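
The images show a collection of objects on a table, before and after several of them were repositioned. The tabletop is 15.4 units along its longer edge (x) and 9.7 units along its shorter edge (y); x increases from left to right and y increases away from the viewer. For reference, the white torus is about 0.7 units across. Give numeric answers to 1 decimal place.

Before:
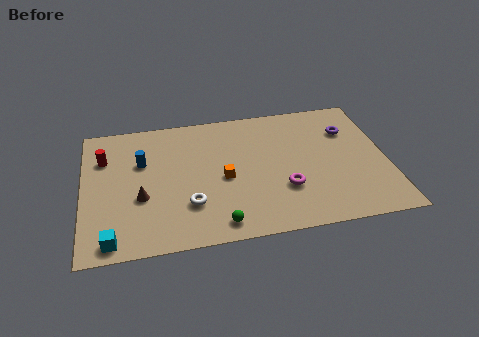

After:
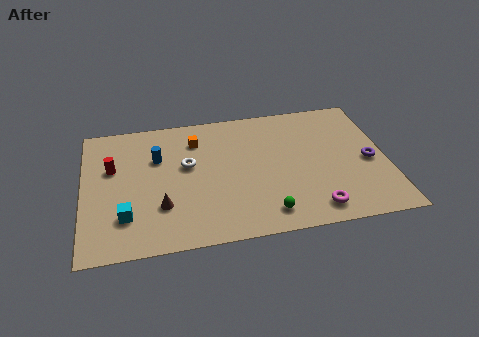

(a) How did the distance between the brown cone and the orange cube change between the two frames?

+0.7

They were about 4.3 units apart before and 5.0 after — 0.7 units further apart.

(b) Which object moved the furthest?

the orange cube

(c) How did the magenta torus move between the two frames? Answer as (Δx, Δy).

(1.4, -1.7)

The magenta torus started near (10.1, 3.1) and ended near (11.5, 1.4).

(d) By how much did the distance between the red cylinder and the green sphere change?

+0.9

The distance was about 8.0 in the first image and 8.9 in the second, so they moved 0.9 units further apart.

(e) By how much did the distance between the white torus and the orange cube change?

-0.5

Before: roughly 2.4 units apart; after: 1.9. That's 0.5 units closer together.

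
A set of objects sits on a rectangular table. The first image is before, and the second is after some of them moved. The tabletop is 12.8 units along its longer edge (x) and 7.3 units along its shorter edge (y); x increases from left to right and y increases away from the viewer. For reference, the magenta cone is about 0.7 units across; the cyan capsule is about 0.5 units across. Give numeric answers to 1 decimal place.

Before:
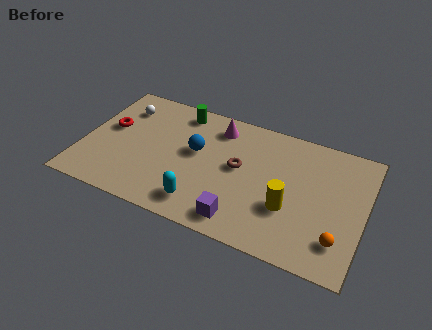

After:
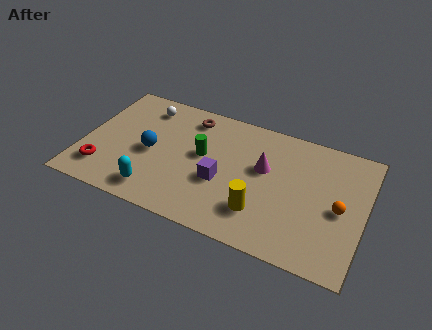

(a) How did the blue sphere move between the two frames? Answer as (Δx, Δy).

(-2.0, -0.8)

The blue sphere was at about (5.1, 4.2) and moved to about (3.1, 3.4).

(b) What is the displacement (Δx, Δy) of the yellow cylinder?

(-1.2, -0.7)

The yellow cylinder started near (9.5, 2.6) and ended near (8.3, 1.9).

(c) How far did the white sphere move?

1.1

From (1.5, 5.6) to (2.5, 6.0), the white sphere covered √(1.0² + 0.4²) ≈ 1.1 units.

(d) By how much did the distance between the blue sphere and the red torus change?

-1.3

The distance was about 4.0 in the first image and 2.7 in the second, so they moved 1.3 units closer together.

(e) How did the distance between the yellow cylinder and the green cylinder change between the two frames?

-2.9

They were about 6.5 units apart before and 3.6 after — 2.9 units closer together.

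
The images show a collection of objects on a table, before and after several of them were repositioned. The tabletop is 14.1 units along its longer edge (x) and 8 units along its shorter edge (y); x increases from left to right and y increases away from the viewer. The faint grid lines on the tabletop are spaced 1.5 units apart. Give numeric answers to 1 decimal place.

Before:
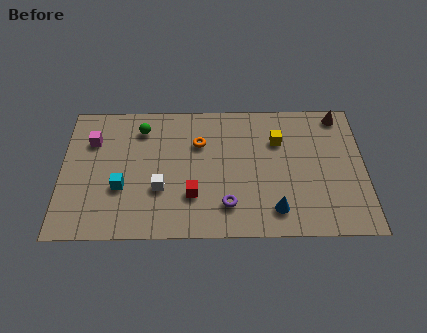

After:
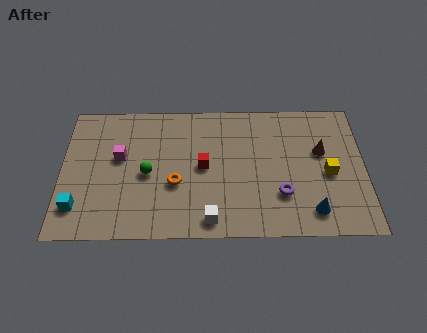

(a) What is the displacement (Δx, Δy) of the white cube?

(2.3, -1.8)

The white cube was at about (4.6, 2.8) and moved to about (6.9, 1.0).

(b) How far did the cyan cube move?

2.3

The cyan cube was near (2.8, 2.9) before and (0.8, 1.8) after, so it travelled √(2.0² + 1.1²) ≈ 2.3 units.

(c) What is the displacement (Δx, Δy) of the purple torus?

(2.5, 0.6)

The purple torus started near (7.7, 1.8) and ended near (10.2, 2.4).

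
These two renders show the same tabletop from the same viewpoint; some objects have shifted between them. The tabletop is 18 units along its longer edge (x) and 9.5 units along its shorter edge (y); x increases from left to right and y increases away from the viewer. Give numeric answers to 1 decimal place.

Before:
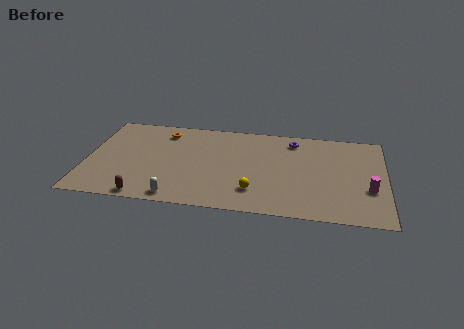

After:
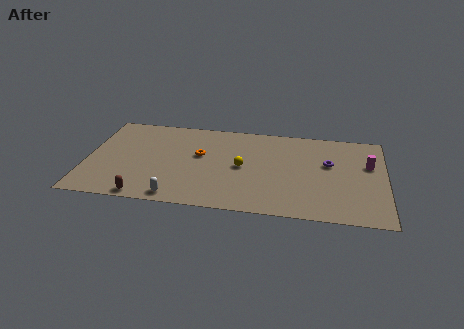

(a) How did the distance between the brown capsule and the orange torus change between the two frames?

-1.3

The distance was about 7.0 in the first image and 5.7 in the second, so they moved 1.3 units closer together.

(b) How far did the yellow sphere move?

2.5

From (10.2, 2.3) to (9.4, 4.7), the yellow sphere covered √(0.8² + 2.4²) ≈ 2.5 units.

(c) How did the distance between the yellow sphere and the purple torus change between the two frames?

-0.8

The distance was about 6.1 in the first image and 5.3 in the second, so they moved 0.8 units closer together.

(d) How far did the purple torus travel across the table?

3.1

The purple torus was near (12.4, 8.0) before and (14.6, 5.8) after, so it travelled √(2.2² + 2.2²) ≈ 3.1 units.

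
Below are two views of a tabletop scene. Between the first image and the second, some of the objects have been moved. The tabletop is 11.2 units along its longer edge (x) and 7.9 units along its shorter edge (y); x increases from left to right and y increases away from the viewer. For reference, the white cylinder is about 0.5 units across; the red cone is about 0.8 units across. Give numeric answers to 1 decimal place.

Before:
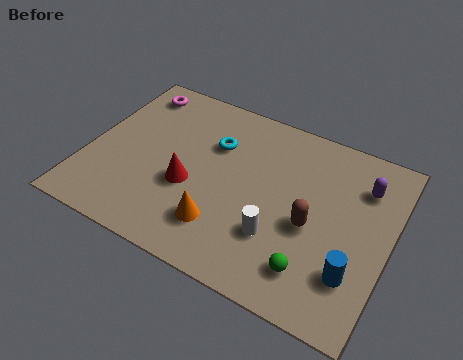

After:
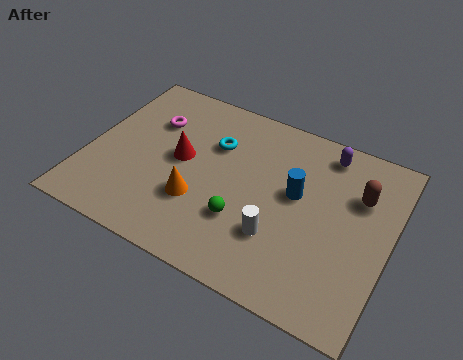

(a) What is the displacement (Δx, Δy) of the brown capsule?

(1.5, 2.0)

The brown capsule was at about (8.4, 3.4) and moved to about (9.9, 5.4).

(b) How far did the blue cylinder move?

3.4

From (10.1, 2.1) to (7.7, 4.5), the blue cylinder covered √(2.4² + 2.4²) ≈ 3.4 units.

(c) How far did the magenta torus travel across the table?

1.5

From (1.2, 6.7) to (2.1, 5.5), the magenta torus covered √(0.9² + 1.2²) ≈ 1.5 units.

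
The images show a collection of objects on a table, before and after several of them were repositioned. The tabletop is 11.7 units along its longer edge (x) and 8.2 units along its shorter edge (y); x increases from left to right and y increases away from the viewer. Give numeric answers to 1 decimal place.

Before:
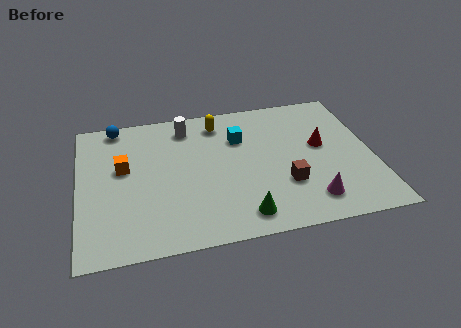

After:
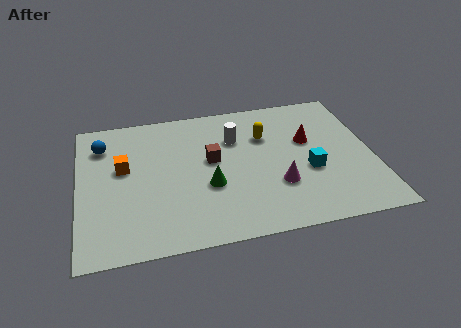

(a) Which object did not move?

the orange cube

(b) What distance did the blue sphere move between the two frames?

1.3

From (1.6, 7.4) to (1.0, 6.3), the blue sphere covered √(0.6² + 1.1²) ≈ 1.3 units.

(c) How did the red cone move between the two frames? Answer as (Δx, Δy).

(-0.5, 0.4)

The red cone started near (9.7, 4.6) and ended near (9.2, 5.0).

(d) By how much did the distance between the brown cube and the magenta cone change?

+1.8

The distance was about 1.4 in the first image and 3.2 in the second, so they moved 1.8 units further apart.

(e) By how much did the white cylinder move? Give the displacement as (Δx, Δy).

(1.9, -1.1)

From the two frames, the white cylinder sits at roughly (4.4, 6.8) before and (6.3, 5.7) after.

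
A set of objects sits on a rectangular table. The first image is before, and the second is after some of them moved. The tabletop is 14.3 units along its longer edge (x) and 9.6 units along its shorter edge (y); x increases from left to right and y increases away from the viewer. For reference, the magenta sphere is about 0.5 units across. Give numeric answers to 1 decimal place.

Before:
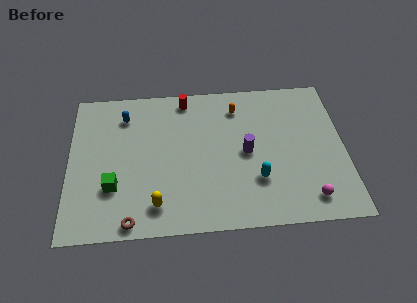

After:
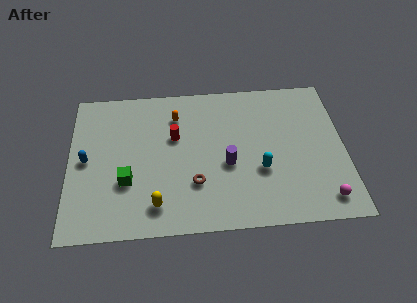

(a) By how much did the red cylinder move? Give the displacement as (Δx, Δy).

(-0.6, -2.5)

The red cylinder started near (6.1, 8.5) and ended near (5.5, 6.0).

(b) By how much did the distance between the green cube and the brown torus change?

+1.1

The distance was about 2.4 in the first image and 3.5 in the second, so they moved 1.1 units further apart.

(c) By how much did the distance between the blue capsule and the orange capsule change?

-0.5

They were about 5.9 units apart before and 5.4 after — 0.5 units closer together.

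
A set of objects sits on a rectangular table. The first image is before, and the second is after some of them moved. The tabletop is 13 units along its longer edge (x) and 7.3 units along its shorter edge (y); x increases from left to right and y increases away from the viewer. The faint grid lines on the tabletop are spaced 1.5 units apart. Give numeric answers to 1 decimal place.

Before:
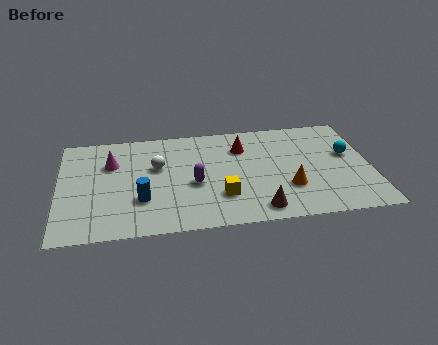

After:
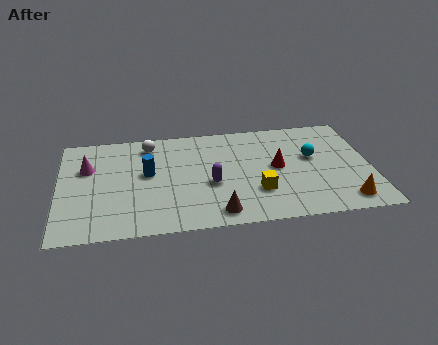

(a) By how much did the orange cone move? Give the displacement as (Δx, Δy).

(2.3, -1.2)

The orange cone started near (9.5, 2.3) and ended near (11.8, 1.1).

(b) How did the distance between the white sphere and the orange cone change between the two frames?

+3.6

The distance was about 5.8 in the first image and 9.4 in the second, so they moved 3.6 units further apart.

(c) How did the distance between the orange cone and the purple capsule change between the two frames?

+1.8

The distance was about 4.0 in the first image and 5.8 in the second, so they moved 1.8 units further apart.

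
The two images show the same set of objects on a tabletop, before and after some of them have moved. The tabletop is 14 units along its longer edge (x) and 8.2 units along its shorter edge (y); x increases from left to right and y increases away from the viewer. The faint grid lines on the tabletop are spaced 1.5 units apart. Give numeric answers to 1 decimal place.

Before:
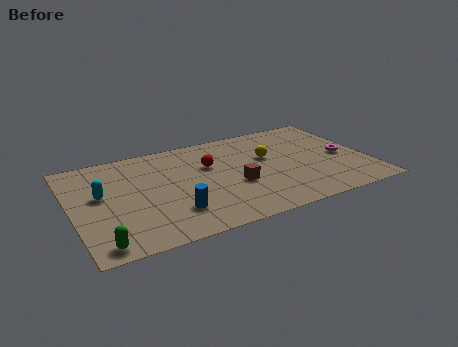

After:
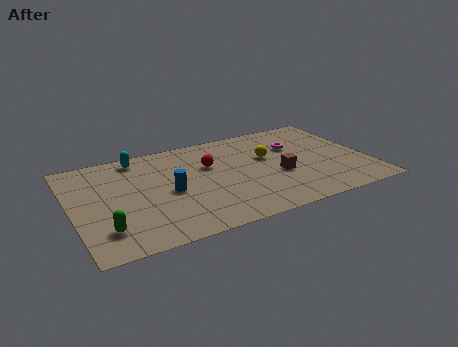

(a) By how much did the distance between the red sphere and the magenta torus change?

-2.3

They were about 6.5 units apart before and 4.2 after — 2.3 units closer together.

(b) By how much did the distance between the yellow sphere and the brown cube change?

-0.8

They were about 2.5 units apart before and 1.7 after — 0.8 units closer together.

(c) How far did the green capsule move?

1.0

The green capsule was near (1.0, 0.9) before and (1.3, 1.9) after, so it travelled √(0.3² + 1.0²) ≈ 1.0 units.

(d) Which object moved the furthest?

the cyan capsule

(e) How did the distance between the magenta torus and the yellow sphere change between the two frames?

-2.2

They were about 3.7 units apart before and 1.5 after — 2.2 units closer together.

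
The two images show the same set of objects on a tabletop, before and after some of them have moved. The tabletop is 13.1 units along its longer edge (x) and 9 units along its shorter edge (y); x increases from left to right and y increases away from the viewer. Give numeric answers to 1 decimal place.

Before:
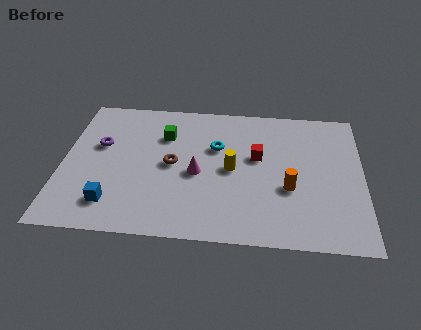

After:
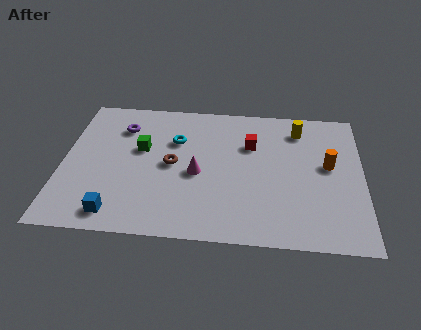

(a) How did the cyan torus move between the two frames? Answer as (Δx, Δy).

(-1.8, 0.3)

From the two frames, the cyan torus sits at roughly (6.7, 5.8) before and (4.9, 6.1) after.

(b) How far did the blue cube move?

0.6

The blue cube moved from about (2.3, 1.8) to (2.5, 1.2), a distance of √(0.2² + 0.6²) ≈ 0.6.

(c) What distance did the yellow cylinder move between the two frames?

4.1

The yellow cylinder moved from about (7.4, 4.4) to (10.3, 7.3), a distance of √(2.9² + 2.9²) ≈ 4.1.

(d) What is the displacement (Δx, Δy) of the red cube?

(-0.3, 0.8)

The red cube was at about (8.5, 5.3) and moved to about (8.2, 6.1).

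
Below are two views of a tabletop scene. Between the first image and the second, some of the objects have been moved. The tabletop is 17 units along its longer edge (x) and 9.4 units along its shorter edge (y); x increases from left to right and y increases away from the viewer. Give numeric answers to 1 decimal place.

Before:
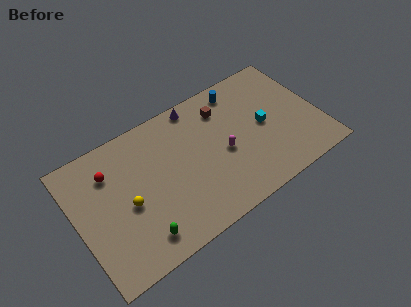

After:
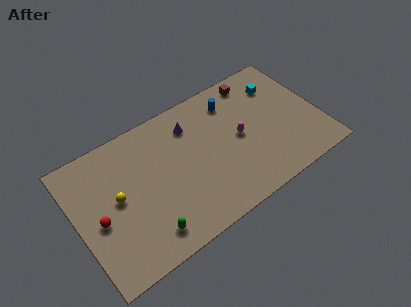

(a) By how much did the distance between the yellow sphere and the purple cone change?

-1.0

The distance was about 7.1 in the first image and 6.1 in the second, so they moved 1.0 units closer together.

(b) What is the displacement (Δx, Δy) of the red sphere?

(-1.2, -2.8)

From the two frames, the red sphere sits at roughly (2.6, 7.0) before and (1.4, 4.2) after.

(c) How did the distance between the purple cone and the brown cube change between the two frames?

+2.8

They were about 2.1 units apart before and 4.9 after — 2.8 units further apart.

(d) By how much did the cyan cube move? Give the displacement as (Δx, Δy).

(1.5, 2.4)

From the two frames, the cyan cube sits at roughly (13.2, 4.7) before and (14.7, 7.1) after.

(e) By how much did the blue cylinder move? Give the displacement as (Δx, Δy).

(-0.6, -0.6)

The blue cylinder was at about (12.0, 8.1) and moved to about (11.4, 7.5).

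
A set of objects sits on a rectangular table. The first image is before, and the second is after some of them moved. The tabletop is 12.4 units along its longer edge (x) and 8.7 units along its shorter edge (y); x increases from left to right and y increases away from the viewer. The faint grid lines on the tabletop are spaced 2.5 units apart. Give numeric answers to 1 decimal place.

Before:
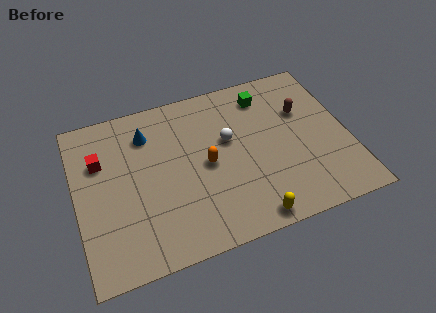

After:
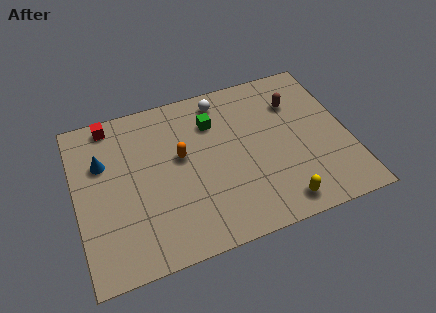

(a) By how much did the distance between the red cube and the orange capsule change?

-0.9

They were about 5.0 units apart before and 4.1 after — 0.9 units closer together.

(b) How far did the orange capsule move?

1.4

From (5.9, 4.2) to (4.8, 5.0), the orange capsule covered √(1.1² + 0.8²) ≈ 1.4 units.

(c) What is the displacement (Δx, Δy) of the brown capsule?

(-0.3, 0.6)

The brown capsule started near (10.5, 5.7) and ended near (10.2, 6.3).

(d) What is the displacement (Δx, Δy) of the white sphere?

(-0.1, 2.3)

The white sphere was at about (7.0, 5.2) and moved to about (6.9, 7.5).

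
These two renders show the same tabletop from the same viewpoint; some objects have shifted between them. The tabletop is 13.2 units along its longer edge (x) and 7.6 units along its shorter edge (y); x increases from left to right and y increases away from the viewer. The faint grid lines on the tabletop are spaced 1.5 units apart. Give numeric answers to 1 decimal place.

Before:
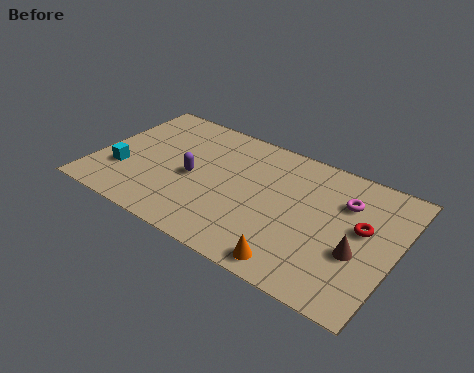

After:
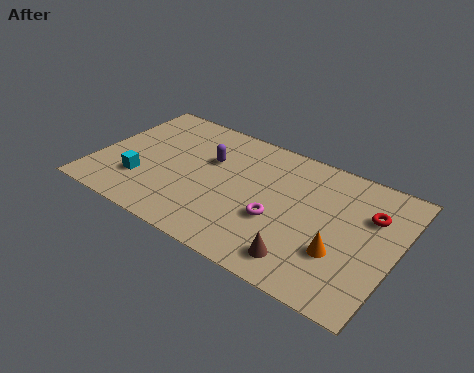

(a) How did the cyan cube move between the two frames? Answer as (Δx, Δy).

(0.9, -0.2)

The cyan cube started near (1.3, 2.4) and ended near (2.2, 2.2).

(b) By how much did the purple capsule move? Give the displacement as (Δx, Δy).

(0.5, 1.4)

The purple capsule started near (4.3, 3.5) and ended near (4.8, 4.9).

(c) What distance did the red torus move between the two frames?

0.9

The red torus moved from about (11.7, 4.3) to (11.9, 5.2), a distance of √(0.2² + 0.9²) ≈ 0.9.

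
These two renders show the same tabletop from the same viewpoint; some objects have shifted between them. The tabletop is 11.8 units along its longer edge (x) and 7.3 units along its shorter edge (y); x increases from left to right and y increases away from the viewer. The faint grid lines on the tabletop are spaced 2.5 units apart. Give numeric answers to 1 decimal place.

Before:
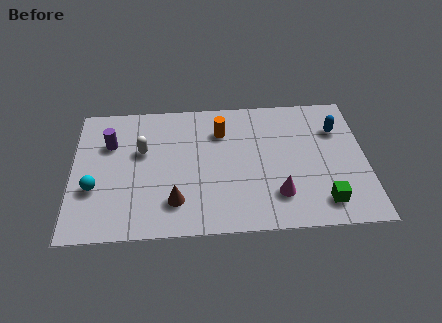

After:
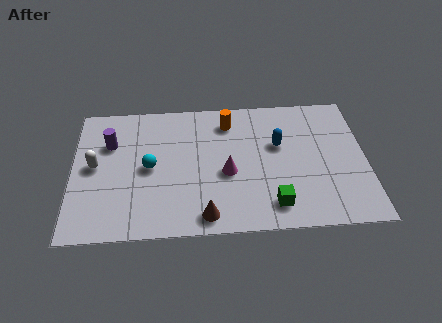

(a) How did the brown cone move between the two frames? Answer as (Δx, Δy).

(1.2, -0.8)

From the two frames, the brown cone sits at roughly (4.1, 1.7) before and (5.3, 0.9) after.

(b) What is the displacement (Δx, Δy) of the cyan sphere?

(2.2, 1.0)

From the two frames, the cyan sphere sits at roughly (0.9, 2.6) before and (3.1, 3.6) after.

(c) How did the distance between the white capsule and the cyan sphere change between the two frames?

-0.5

They were about 2.7 units apart before and 2.2 after — 0.5 units closer together.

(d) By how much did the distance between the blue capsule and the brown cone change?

-2.8

They were about 7.5 units apart before and 4.7 after — 2.8 units closer together.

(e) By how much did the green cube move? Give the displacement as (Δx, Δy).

(-2.0, 0.0)

From the two frames, the green cube sits at roughly (10.0, 1.3) before and (8.0, 1.3) after.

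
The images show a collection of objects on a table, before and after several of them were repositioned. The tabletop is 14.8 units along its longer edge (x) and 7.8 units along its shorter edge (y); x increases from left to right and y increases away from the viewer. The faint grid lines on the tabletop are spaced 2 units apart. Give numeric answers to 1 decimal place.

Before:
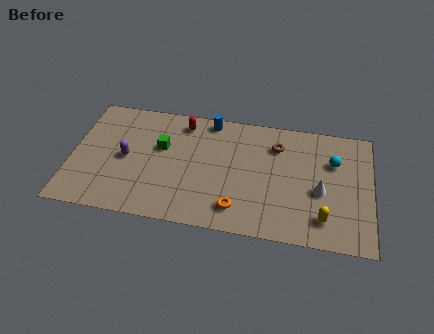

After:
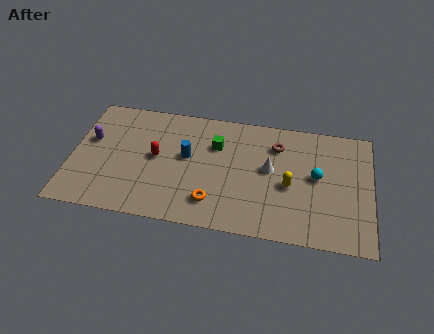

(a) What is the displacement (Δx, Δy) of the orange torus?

(-1.2, 0.2)

The orange torus was at about (8.3, 1.5) and moved to about (7.1, 1.7).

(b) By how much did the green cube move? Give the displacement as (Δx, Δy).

(2.7, 0.6)

From the two frames, the green cube sits at roughly (4.4, 4.8) before and (7.1, 5.4) after.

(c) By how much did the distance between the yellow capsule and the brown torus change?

-2.3

Before: roughly 4.9 units apart; after: 2.6. That's 2.3 units closer together.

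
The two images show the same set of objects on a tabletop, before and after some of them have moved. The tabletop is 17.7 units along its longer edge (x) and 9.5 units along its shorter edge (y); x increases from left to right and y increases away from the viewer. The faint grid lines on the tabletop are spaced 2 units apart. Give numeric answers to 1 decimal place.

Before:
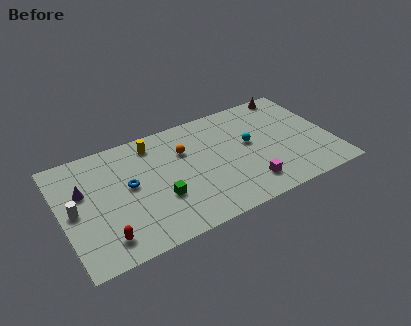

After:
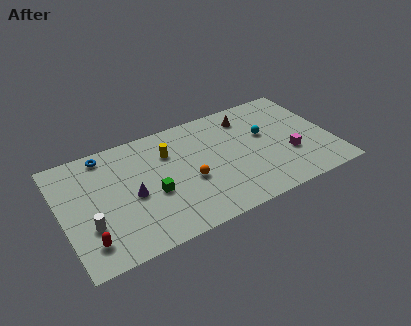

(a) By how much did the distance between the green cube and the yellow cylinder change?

-1.5

The distance was about 4.7 in the first image and 3.2 in the second, so they moved 1.5 units closer together.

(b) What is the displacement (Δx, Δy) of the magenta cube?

(3.0, 1.4)

From the two frames, the magenta cube sits at roughly (11.8, 1.9) before and (14.8, 3.3) after.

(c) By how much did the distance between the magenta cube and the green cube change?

+3.2

The distance was about 5.8 in the first image and 9.0 in the second, so they moved 3.2 units further apart.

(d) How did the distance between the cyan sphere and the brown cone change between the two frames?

-2.6

They were about 4.8 units apart before and 2.2 after — 2.6 units closer together.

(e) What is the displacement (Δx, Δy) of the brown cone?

(-3.2, -1.0)

The brown cone was at about (15.8, 8.7) and moved to about (12.6, 7.7).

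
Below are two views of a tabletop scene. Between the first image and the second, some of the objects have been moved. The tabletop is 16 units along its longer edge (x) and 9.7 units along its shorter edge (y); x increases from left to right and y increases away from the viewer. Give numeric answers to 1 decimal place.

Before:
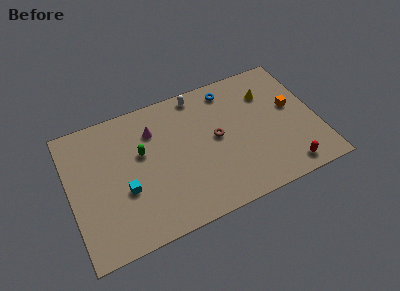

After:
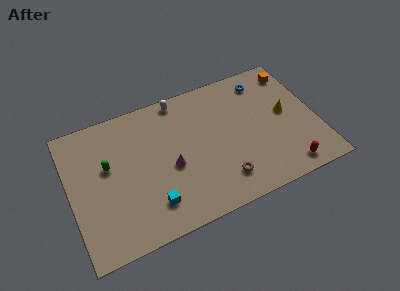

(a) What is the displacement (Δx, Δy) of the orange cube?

(0.5, 2.6)

From the two frames, the orange cube sits at roughly (14.5, 5.5) before and (15.0, 8.1) after.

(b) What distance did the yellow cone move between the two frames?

2.1

From (13.1, 7.1) to (14.1, 5.2), the yellow cone covered √(1.0² + 1.9²) ≈ 2.1 units.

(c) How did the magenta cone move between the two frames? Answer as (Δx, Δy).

(0.8, -3.0)

The magenta cone was at about (5.6, 7.2) and moved to about (6.4, 4.2).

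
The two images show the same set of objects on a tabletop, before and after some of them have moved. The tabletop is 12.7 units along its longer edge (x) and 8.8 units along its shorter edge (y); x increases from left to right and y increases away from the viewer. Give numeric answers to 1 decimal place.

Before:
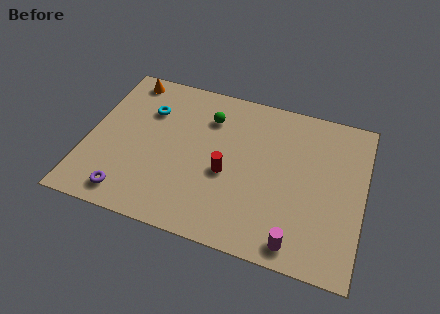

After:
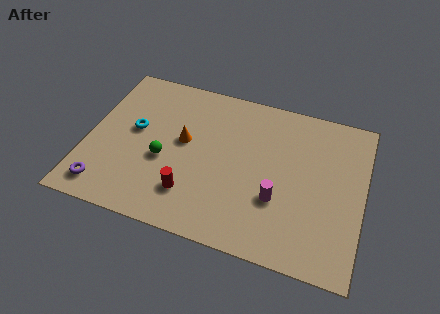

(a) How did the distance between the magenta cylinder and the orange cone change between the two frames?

-6.0

The distance was about 10.9 in the first image and 4.9 in the second, so they moved 6.0 units closer together.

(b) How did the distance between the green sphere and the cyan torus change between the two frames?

-0.8

They were about 2.8 units apart before and 2.0 after — 0.8 units closer together.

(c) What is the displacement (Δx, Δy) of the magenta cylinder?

(-1.0, 2.0)

The magenta cylinder was at about (9.9, 1.0) and moved to about (8.9, 3.0).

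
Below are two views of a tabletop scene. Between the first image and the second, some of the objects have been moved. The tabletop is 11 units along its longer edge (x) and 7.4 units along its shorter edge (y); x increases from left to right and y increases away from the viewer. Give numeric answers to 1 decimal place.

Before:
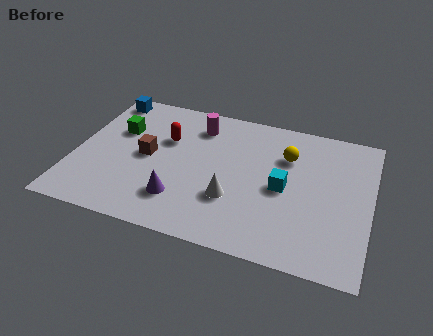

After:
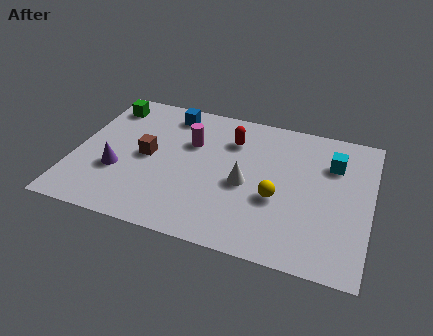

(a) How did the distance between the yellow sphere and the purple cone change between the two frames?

+0.9

They were about 5.0 units apart before and 5.9 after — 0.9 units further apart.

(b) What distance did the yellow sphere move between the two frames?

2.3

From (7.8, 5.2) to (7.6, 2.9), the yellow sphere covered √(0.2² + 2.3²) ≈ 2.3 units.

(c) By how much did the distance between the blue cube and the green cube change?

+0.6

Before: roughly 1.8 units apart; after: 2.4. That's 0.6 units further apart.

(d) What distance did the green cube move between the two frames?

1.4

The green cube moved from about (1.5, 4.8) to (0.9, 6.1), a distance of √(0.6² + 1.3²) ≈ 1.4.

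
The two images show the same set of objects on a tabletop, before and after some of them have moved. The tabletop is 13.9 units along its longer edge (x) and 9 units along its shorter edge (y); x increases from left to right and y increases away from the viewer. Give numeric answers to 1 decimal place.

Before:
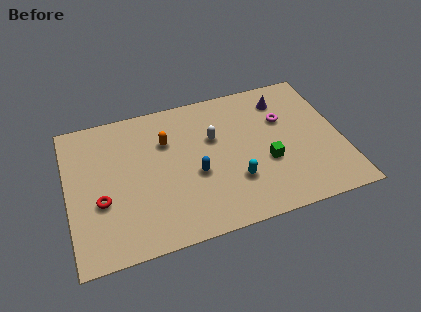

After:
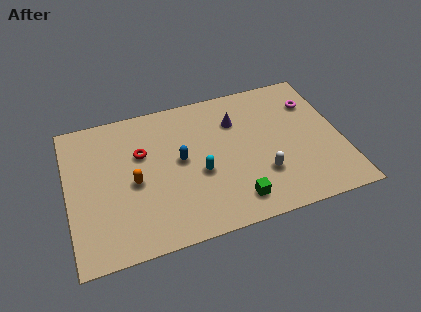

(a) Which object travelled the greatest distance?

the white capsule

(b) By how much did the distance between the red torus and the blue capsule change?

-2.7

The distance was about 4.8 in the first image and 2.1 in the second, so they moved 2.7 units closer together.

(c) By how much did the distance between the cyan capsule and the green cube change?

+0.9

They were about 1.8 units apart before and 2.7 after — 0.9 units further apart.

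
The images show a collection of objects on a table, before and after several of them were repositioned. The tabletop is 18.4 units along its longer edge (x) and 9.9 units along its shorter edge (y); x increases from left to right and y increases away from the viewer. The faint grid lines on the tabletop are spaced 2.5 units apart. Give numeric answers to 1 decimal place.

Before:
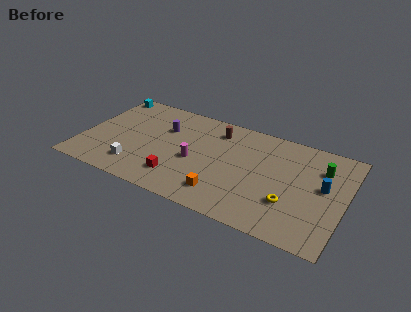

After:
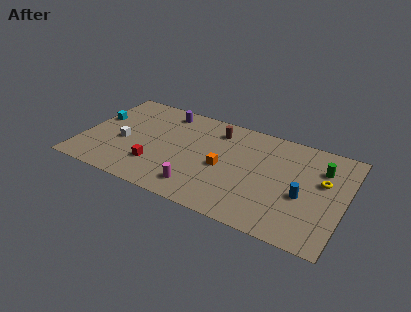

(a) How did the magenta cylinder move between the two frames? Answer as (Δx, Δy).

(0.6, -2.5)

The magenta cylinder was at about (8.0, 4.3) and moved to about (8.6, 1.8).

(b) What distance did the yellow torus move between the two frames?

3.5

The yellow torus was near (14.8, 3.1) before and (16.8, 6.0) after, so it travelled √(2.0² + 2.9²) ≈ 3.5 units.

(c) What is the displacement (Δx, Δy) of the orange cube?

(-0.3, 2.5)

The orange cube was at about (10.3, 2.0) and moved to about (10.0, 4.5).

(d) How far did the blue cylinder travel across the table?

1.9

From (16.9, 5.5) to (15.6, 4.1), the blue cylinder covered √(1.3² + 1.4²) ≈ 1.9 units.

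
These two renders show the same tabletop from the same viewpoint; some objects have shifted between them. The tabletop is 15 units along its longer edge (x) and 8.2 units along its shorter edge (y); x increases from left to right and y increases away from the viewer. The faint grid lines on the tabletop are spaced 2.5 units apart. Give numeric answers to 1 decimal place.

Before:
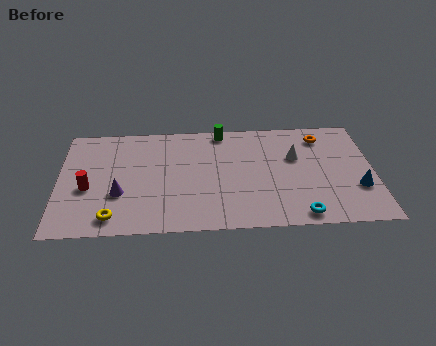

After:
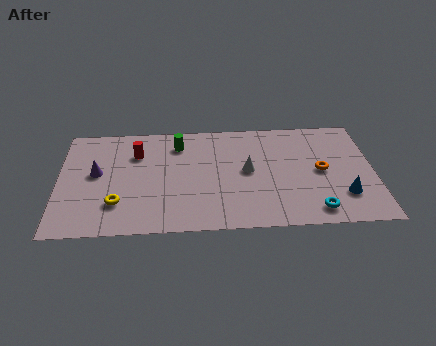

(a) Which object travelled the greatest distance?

the red cylinder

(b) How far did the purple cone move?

1.9

From (2.9, 2.9) to (1.8, 4.5), the purple cone covered √(1.1² + 1.6²) ≈ 1.9 units.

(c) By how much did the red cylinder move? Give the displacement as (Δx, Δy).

(2.3, 2.5)

The red cylinder started near (1.4, 3.4) and ended near (3.7, 5.9).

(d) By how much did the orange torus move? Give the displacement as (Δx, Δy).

(-0.1, -2.6)

From the two frames, the orange torus sits at roughly (12.6, 6.7) before and (12.5, 4.1) after.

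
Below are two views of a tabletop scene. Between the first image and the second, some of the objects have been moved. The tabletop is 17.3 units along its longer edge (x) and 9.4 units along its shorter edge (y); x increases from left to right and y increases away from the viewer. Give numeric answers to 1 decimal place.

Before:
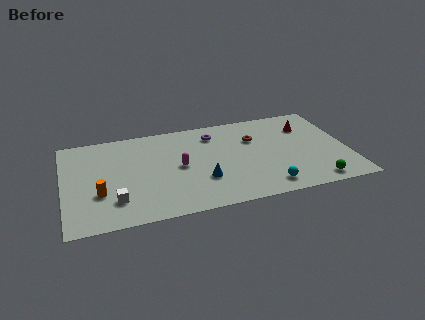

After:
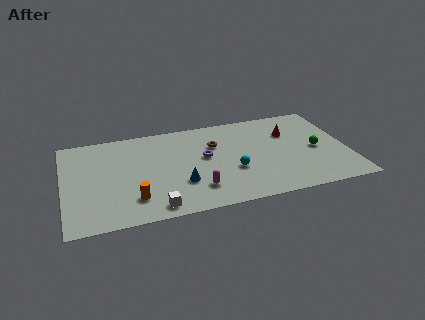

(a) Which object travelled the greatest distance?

the green sphere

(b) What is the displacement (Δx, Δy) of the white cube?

(2.3, -1.2)

The white cube was at about (3.0, 2.3) and moved to about (5.3, 1.1).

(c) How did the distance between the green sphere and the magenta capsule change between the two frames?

-1.0

They were about 8.8 units apart before and 7.8 after — 1.0 units closer together.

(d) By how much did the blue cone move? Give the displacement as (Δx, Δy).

(-1.3, 0.0)

The blue cone was at about (8.3, 3.0) and moved to about (7.0, 3.0).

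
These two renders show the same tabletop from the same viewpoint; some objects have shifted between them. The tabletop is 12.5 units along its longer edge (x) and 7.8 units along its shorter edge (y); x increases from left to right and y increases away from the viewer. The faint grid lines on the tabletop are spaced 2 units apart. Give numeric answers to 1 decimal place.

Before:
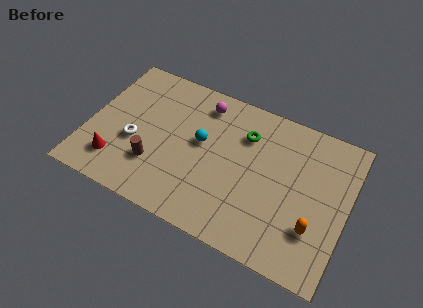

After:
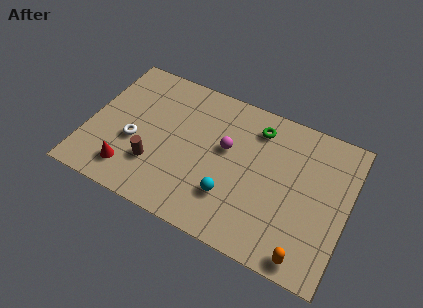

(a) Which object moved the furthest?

the cyan sphere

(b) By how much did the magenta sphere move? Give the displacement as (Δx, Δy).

(1.4, -1.9)

The magenta sphere started near (5.2, 6.5) and ended near (6.6, 4.6).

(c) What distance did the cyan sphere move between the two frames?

2.8

From (5.4, 4.4) to (7.1, 2.2), the cyan sphere covered √(1.7² + 2.2²) ≈ 2.8 units.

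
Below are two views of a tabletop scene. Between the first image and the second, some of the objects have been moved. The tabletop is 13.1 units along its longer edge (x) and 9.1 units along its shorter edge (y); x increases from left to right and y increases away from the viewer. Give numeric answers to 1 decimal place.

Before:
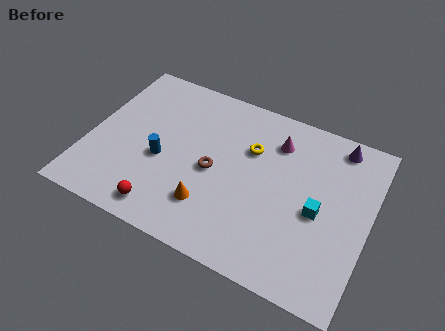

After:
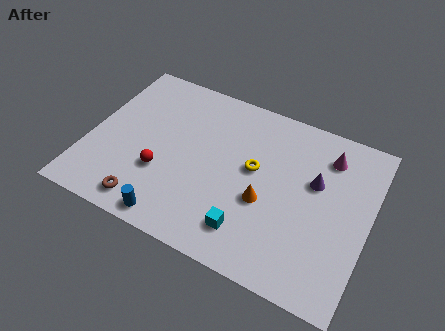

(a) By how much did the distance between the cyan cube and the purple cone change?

+0.7

Before: roughly 3.9 units apart; after: 4.6. That's 0.7 units further apart.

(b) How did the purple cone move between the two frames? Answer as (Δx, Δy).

(-0.8, -2.4)

The purple cone started near (11.3, 8.0) and ended near (10.5, 5.6).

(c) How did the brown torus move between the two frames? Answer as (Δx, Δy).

(-2.7, -3.0)

From the two frames, the brown torus sits at roughly (5.9, 4.2) before and (3.2, 1.2) after.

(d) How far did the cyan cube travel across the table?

3.7

The cyan cube moved from about (10.8, 4.1) to (7.9, 1.8), a distance of √(2.9² + 2.3²) ≈ 3.7.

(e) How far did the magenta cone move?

2.4

The magenta cone moved from about (8.5, 7.0) to (10.9, 7.2), a distance of √(2.4² + 0.2²) ≈ 2.4.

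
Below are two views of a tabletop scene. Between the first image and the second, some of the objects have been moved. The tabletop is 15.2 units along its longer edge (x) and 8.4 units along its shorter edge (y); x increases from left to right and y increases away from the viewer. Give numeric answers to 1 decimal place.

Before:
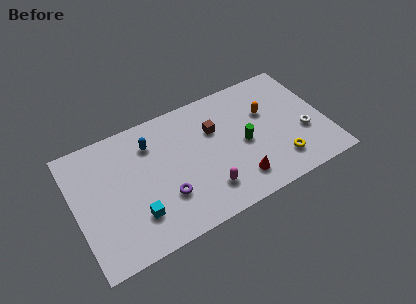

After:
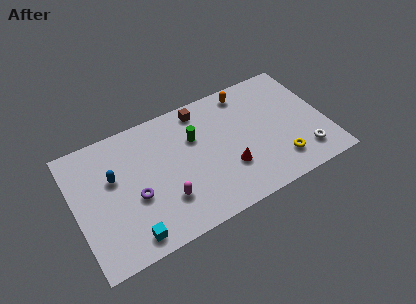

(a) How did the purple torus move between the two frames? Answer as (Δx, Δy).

(-1.7, 0.8)

The purple torus was at about (5.2, 2.6) and moved to about (3.5, 3.4).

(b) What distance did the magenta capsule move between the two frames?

2.5

From (7.6, 1.9) to (5.2, 2.4), the magenta capsule covered √(2.4² + 0.5²) ≈ 2.5 units.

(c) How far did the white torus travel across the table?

1.4

From (13.8, 3.1) to (13.6, 1.7), the white torus covered √(0.2² + 1.4²) ≈ 1.4 units.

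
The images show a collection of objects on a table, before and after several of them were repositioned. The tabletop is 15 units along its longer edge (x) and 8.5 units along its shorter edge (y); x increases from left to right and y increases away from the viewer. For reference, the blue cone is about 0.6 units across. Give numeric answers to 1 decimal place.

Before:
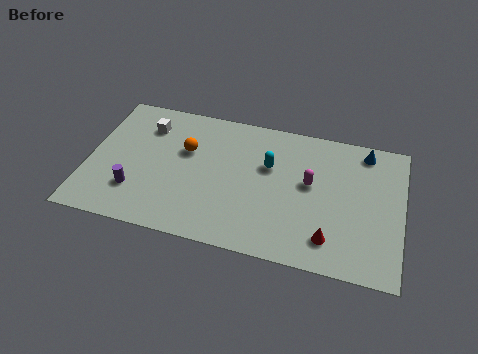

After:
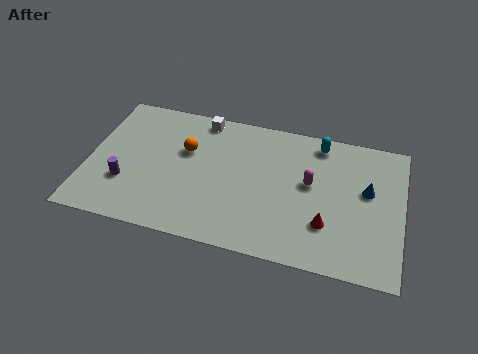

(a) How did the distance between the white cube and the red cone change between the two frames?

-2.2

The distance was about 10.3 in the first image and 8.1 in the second, so they moved 2.2 units closer together.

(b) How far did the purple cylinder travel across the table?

0.6

The purple cylinder moved from about (2.4, 2.3) to (1.9, 2.7), a distance of √(0.5² + 0.4²) ≈ 0.6.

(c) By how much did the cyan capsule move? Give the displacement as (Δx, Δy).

(2.3, 2.0)

The cyan capsule was at about (8.6, 5.4) and moved to about (10.9, 7.4).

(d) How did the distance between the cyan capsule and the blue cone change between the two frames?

-1.5

The distance was about 4.9 in the first image and 3.4 in the second, so they moved 1.5 units closer together.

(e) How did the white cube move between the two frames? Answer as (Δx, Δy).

(2.6, 1.1)

The white cube started near (2.6, 6.5) and ended near (5.2, 7.6).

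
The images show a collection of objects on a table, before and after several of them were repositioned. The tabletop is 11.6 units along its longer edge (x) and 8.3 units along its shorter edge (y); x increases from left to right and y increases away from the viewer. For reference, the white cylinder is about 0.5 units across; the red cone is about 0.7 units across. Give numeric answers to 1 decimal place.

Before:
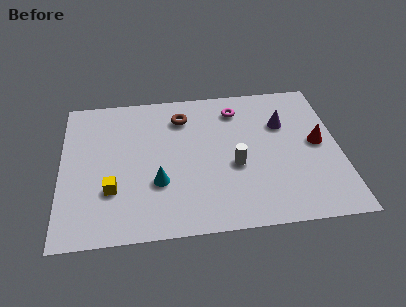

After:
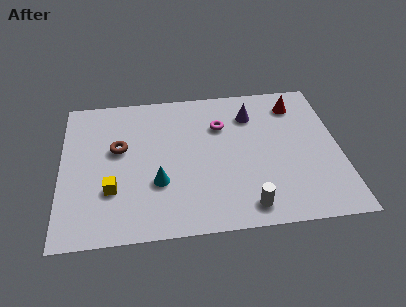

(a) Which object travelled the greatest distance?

the brown torus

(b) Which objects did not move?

the cyan cone and the yellow cube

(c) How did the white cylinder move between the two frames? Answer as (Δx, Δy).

(0.4, -2.3)

The white cylinder started near (7.2, 3.4) and ended near (7.6, 1.1).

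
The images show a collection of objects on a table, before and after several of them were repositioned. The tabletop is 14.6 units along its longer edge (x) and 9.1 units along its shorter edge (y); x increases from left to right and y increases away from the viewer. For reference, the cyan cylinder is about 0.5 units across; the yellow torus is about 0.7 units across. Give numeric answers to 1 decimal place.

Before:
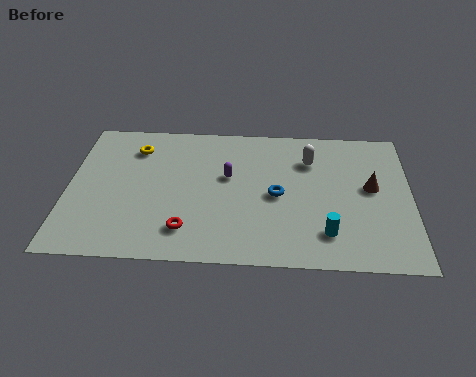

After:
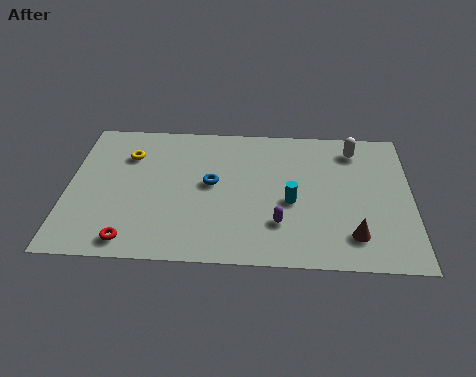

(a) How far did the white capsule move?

2.1

The white capsule moved from about (10.3, 6.7) to (12.2, 7.5), a distance of √(1.9² + 0.8²) ≈ 2.1.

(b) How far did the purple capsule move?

3.6

From (6.8, 5.4) to (9.0, 2.5), the purple capsule covered √(2.2² + 2.9²) ≈ 3.6 units.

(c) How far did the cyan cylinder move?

2.4

From (11.0, 2.0) to (9.5, 3.9), the cyan cylinder covered √(1.5² + 1.9²) ≈ 2.4 units.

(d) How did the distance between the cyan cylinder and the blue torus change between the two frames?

+0.4

They were about 3.1 units apart before and 3.5 after — 0.4 units further apart.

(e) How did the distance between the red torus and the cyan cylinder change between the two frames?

+1.4

The distance was about 5.9 in the first image and 7.3 in the second, so they moved 1.4 units further apart.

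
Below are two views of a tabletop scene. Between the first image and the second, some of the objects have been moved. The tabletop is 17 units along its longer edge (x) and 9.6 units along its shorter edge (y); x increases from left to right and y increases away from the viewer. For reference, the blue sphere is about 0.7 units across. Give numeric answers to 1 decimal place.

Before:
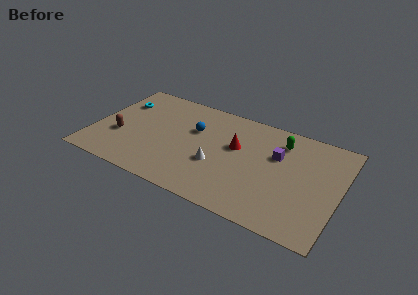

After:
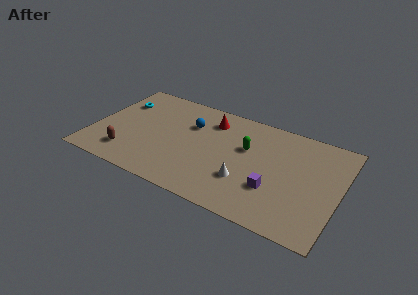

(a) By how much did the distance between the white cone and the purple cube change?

-2.8

The distance was about 4.7 in the first image and 1.9 in the second, so they moved 2.8 units closer together.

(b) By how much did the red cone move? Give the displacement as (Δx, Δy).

(-2.0, 1.8)

The red cone started near (9.8, 5.8) and ended near (7.8, 7.6).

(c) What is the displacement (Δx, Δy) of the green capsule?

(-2.2, -1.6)

The green capsule started near (12.7, 7.6) and ended near (10.5, 6.0).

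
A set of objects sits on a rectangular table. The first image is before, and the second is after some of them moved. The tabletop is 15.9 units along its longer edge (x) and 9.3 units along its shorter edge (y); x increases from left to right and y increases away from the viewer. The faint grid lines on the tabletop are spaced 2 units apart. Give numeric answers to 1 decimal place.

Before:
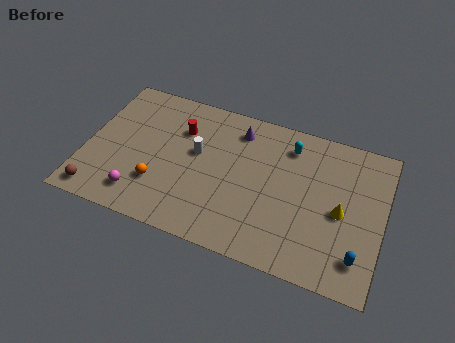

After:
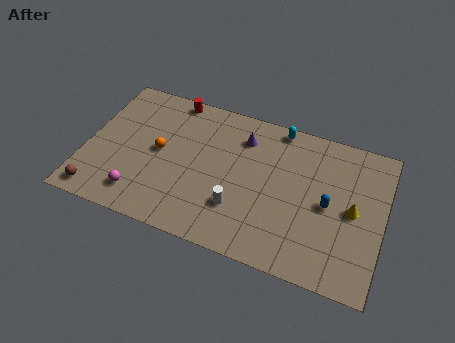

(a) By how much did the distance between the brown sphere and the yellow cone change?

+0.7

The distance was about 13.1 in the first image and 13.8 in the second, so they moved 0.7 units further apart.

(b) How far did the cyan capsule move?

1.2

The cyan capsule moved from about (10.7, 7.5) to (10.0, 8.5), a distance of √(0.7² + 1.0²) ≈ 1.2.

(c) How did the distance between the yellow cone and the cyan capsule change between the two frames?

+1.4

They were about 4.4 units apart before and 5.8 after — 1.4 units further apart.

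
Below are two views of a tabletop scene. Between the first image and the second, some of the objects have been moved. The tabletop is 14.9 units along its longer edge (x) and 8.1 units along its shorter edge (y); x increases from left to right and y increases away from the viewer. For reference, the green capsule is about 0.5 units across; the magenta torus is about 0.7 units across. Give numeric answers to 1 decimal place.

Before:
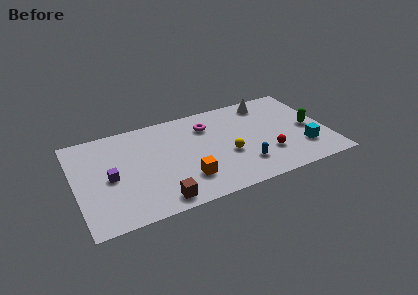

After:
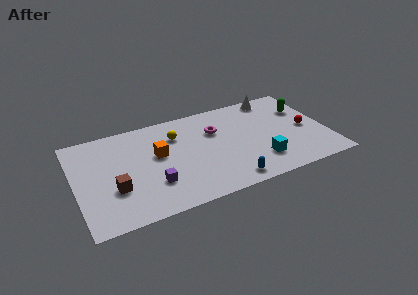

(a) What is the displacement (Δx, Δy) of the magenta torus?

(0.4, -0.6)

The magenta torus started near (8.0, 6.1) and ended near (8.4, 5.5).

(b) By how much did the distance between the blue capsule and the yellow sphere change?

+4.1

The distance was about 1.4 in the first image and 5.5 in the second, so they moved 4.1 units further apart.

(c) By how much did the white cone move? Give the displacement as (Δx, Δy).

(0.5, 0.3)

The white cone started near (11.7, 6.9) and ended near (12.2, 7.2).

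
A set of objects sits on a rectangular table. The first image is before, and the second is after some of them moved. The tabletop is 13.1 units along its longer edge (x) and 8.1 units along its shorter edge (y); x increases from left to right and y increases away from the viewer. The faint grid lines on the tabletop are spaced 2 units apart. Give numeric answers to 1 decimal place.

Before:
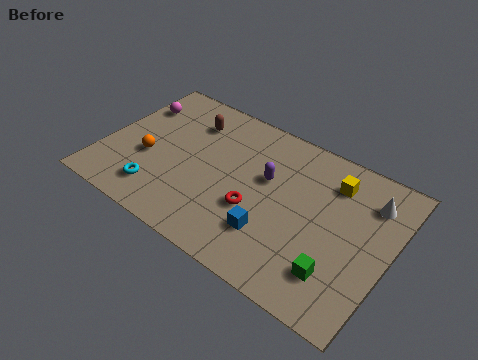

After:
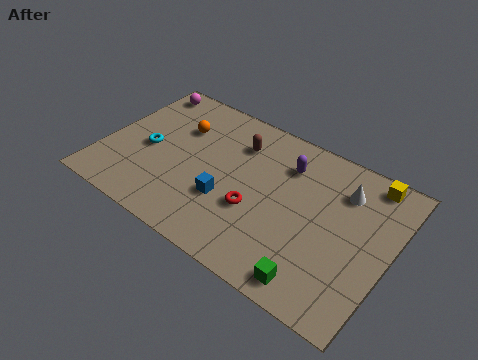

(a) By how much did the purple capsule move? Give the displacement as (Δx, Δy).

(0.7, 1.2)

The purple capsule started near (7.4, 4.9) and ended near (8.1, 6.1).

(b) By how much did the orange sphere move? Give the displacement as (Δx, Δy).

(1.0, 2.4)

The orange sphere was at about (2.1, 3.2) and moved to about (3.1, 5.6).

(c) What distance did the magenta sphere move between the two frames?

1.2

From (0.9, 5.9) to (1.0, 7.1), the magenta sphere covered √(0.1² + 1.2²) ≈ 1.2 units.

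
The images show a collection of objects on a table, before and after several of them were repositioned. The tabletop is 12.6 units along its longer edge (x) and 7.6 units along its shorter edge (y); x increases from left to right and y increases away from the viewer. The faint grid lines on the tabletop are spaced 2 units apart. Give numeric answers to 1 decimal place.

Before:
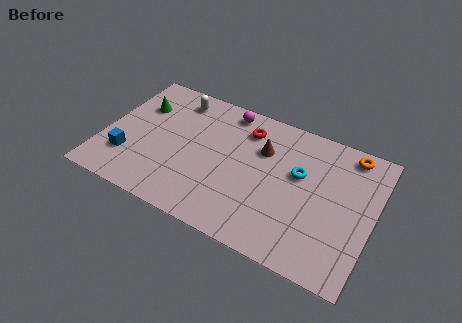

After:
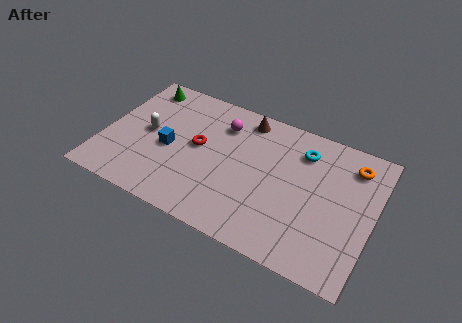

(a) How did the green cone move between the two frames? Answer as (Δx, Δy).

(-0.1, 1.2)

The green cone started near (1.4, 5.3) and ended near (1.3, 6.5).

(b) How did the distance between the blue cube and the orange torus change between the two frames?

-2.2

Before: roughly 10.9 units apart; after: 8.7. That's 2.2 units closer together.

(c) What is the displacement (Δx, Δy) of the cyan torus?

(0.0, 1.3)

The cyan torus was at about (9.1, 4.6) and moved to about (9.1, 5.9).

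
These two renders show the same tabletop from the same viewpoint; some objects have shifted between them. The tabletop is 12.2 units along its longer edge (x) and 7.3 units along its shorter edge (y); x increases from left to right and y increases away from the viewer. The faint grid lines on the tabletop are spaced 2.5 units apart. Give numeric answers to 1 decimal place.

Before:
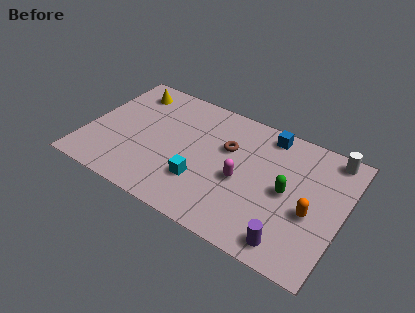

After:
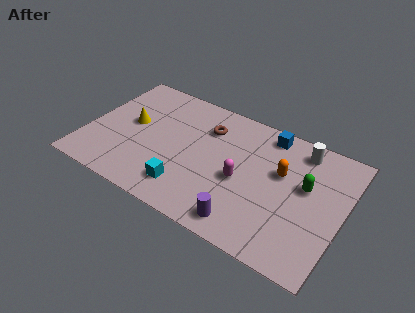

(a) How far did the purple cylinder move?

2.1

From (10.1, 1.0) to (8.0, 1.0), the purple cylinder covered √(2.1² + 0.0²) ≈ 2.1 units.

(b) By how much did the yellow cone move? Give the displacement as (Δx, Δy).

(0.4, -2.0)

From the two frames, the yellow cone sits at roughly (1.6, 6.0) before and (2.0, 4.0) after.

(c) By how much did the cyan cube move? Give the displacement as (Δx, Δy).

(-0.6, -0.7)

The cyan cube started near (5.7, 2.2) and ended near (5.1, 1.5).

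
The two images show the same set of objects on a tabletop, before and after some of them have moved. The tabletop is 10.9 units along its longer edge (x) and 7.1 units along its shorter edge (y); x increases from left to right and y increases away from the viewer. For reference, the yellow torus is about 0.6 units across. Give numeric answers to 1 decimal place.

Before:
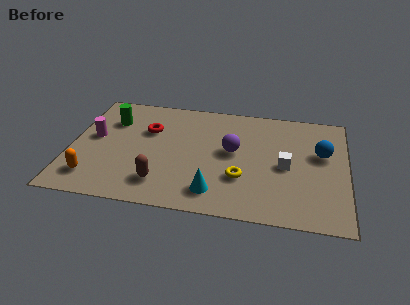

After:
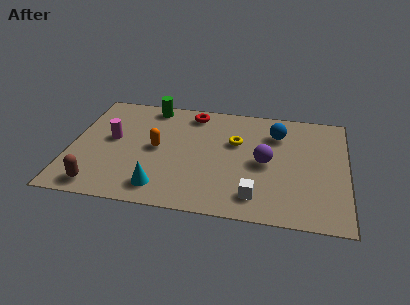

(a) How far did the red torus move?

2.2

The red torus moved from about (3.0, 4.7) to (4.7, 6.1), a distance of √(1.7² + 1.4²) ≈ 2.2.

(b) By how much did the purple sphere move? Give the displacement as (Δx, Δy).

(1.3, -0.5)

The purple sphere was at about (6.4, 3.9) and moved to about (7.7, 3.4).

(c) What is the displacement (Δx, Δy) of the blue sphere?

(-1.8, 1.0)

The blue sphere was at about (9.9, 4.3) and moved to about (8.1, 5.3).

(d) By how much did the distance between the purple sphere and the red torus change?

+0.5

Before: roughly 3.5 units apart; after: 4.0. That's 0.5 units further apart.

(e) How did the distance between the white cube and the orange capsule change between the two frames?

-3.1

The distance was about 7.7 in the first image and 4.6 in the second, so they moved 3.1 units closer together.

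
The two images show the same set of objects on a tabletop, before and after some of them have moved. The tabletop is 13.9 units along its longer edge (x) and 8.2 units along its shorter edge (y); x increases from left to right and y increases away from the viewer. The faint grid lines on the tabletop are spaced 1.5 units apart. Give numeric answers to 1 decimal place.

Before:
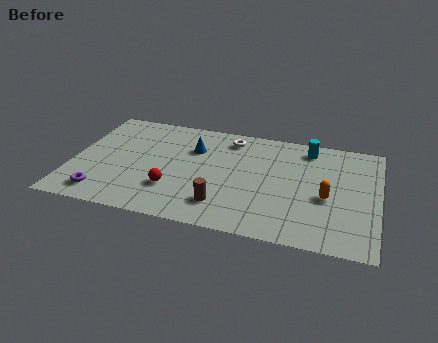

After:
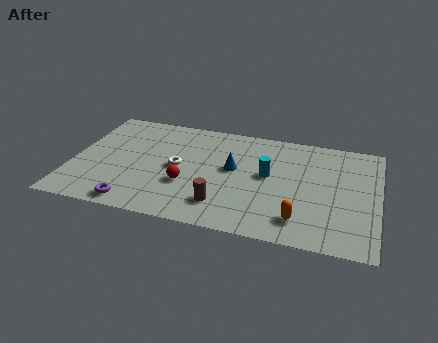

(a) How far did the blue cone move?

2.2

From (5.4, 5.7) to (7.3, 4.6), the blue cone covered √(1.9² + 1.1²) ≈ 2.2 units.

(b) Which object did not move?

the brown cylinder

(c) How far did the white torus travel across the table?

3.6

The white torus was near (7.0, 6.9) before and (4.8, 4.1) after, so it travelled √(2.2² + 2.8²) ≈ 3.6 units.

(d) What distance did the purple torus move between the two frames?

1.6

The purple torus moved from about (1.6, 1.3) to (3.1, 0.9), a distance of √(1.5² + 0.4²) ≈ 1.6.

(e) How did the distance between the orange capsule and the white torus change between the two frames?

+0.5

Before: roughly 5.7 units apart; after: 6.2. That's 0.5 units further apart.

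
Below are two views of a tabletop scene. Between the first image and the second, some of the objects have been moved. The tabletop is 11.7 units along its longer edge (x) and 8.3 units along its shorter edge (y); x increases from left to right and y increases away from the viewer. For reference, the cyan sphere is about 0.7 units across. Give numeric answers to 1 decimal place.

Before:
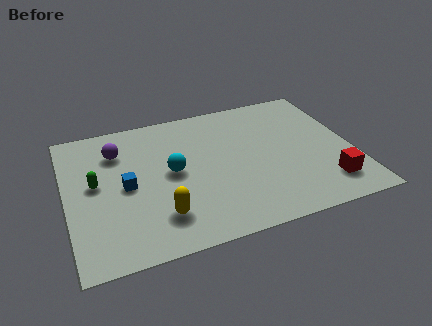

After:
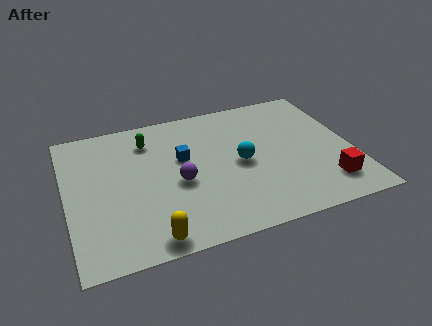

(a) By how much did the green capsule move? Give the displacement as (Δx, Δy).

(2.3, 2.0)

The green capsule started near (1.2, 4.5) and ended near (3.5, 6.5).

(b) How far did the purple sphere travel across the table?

3.5

From (2.2, 6.2) to (4.5, 3.6), the purple sphere covered √(2.3² + 2.6²) ≈ 3.5 units.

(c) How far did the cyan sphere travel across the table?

2.8

The cyan sphere moved from about (4.3, 4.3) to (7.1, 4.0), a distance of √(2.8² + 0.3²) ≈ 2.8.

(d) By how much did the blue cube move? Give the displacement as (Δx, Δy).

(2.4, 1.0)

From the two frames, the blue cube sits at roughly (2.4, 4.0) before and (4.8, 5.0) after.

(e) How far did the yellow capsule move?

1.2

From (3.6, 1.9) to (3.1, 0.8), the yellow capsule covered √(0.5² + 1.1²) ≈ 1.2 units.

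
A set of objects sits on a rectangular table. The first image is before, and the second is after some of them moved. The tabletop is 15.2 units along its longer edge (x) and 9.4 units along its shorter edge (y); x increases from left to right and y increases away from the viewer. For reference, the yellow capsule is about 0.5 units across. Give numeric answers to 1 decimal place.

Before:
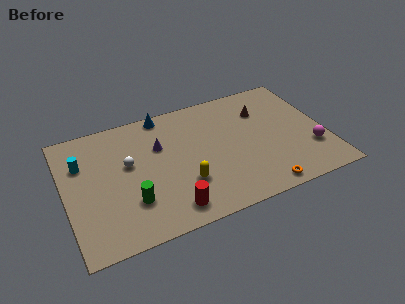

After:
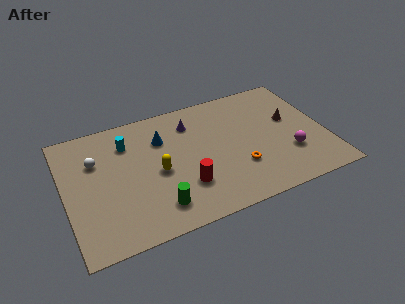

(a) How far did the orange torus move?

2.3

From (11.0, 0.9) to (9.9, 2.9), the orange torus covered √(1.1² + 2.0²) ≈ 2.3 units.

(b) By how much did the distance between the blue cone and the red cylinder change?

-3.1

The distance was about 7.2 in the first image and 4.1 in the second, so they moved 3.1 units closer together.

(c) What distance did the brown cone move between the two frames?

2.0

The brown cone moved from about (11.8, 6.8) to (13.3, 5.5), a distance of √(1.5² + 1.3²) ≈ 2.0.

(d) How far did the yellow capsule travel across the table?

2.0

From (6.7, 2.9) to (5.3, 4.3), the yellow capsule covered √(1.4² + 1.4²) ≈ 2.0 units.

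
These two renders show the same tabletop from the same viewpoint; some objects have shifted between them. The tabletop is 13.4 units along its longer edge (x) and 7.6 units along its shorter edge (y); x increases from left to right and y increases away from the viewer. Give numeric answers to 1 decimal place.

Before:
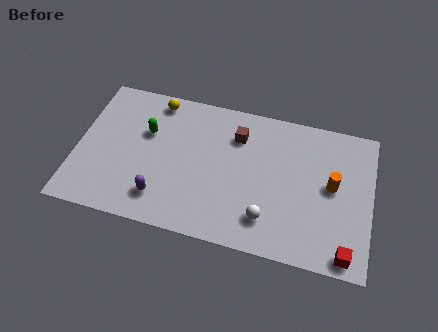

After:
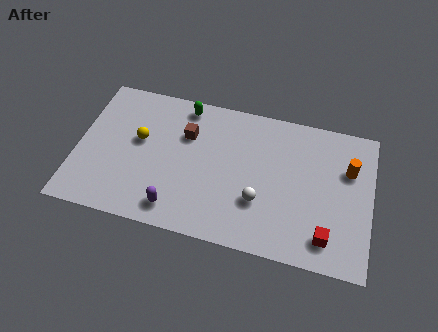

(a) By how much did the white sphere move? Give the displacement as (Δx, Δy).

(-0.4, 0.8)

From the two frames, the white sphere sits at roughly (8.8, 1.7) before and (8.4, 2.5) after.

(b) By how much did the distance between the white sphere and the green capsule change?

-0.9

The distance was about 6.5 in the first image and 5.6 in the second, so they moved 0.9 units closer together.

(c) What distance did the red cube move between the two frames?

1.1

From (12.4, 0.8) to (11.5, 1.4), the red cube covered √(0.9² + 0.6²) ≈ 1.1 units.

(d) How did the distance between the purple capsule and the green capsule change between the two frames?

+2.1

They were about 3.4 units apart before and 5.5 after — 2.1 units further apart.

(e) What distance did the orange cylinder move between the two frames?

1.2

The orange cylinder was near (11.6, 4.1) before and (12.3, 5.1) after, so it travelled √(0.7² + 1.0²) ≈ 1.2 units.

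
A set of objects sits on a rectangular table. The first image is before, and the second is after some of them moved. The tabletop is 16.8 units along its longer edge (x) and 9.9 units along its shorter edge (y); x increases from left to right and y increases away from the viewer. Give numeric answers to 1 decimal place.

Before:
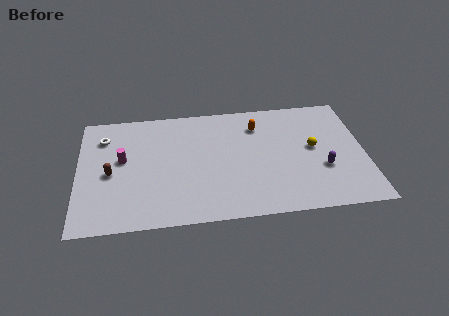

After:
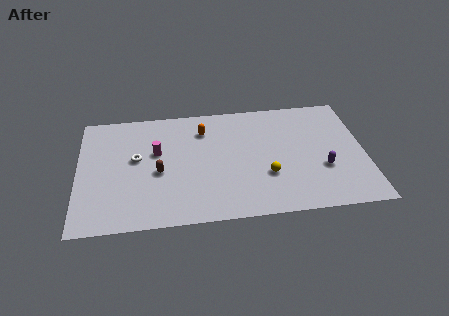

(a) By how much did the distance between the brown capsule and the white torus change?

-1.3

The distance was about 3.1 in the first image and 1.8 in the second, so they moved 1.3 units closer together.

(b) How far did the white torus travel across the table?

2.8

The white torus moved from about (1.5, 7.6) to (3.4, 5.6), a distance of √(1.9² + 2.0²) ≈ 2.8.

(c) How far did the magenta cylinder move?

2.0

The magenta cylinder moved from about (2.6, 5.6) to (4.6, 6.0), a distance of √(2.0² + 0.4²) ≈ 2.0.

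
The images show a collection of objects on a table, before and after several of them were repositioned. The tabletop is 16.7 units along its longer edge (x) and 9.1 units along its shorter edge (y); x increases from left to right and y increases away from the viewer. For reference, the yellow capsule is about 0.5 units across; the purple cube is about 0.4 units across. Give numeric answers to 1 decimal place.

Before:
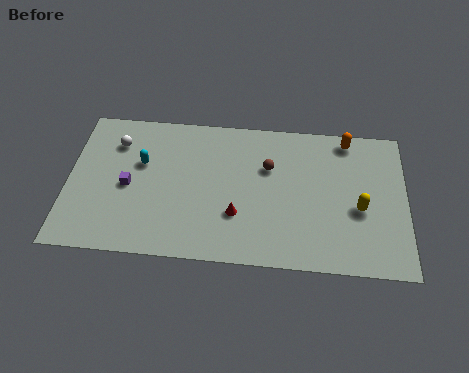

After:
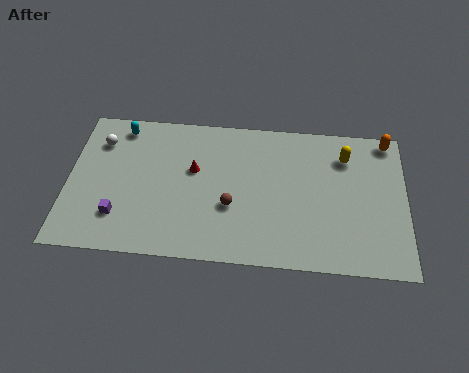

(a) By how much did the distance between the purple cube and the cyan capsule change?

+4.0

They were about 1.6 units apart before and 5.6 after — 4.0 units further apart.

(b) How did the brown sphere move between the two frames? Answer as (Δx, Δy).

(-1.8, -2.6)

From the two frames, the brown sphere sits at roughly (9.9, 6.0) before and (8.1, 3.4) after.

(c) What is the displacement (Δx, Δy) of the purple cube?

(-0.4, -1.9)

The purple cube started near (3.0, 4.2) and ended near (2.6, 2.3).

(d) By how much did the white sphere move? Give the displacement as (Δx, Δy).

(-0.8, 0.0)

The white sphere was at about (2.3, 6.9) and moved to about (1.5, 6.9).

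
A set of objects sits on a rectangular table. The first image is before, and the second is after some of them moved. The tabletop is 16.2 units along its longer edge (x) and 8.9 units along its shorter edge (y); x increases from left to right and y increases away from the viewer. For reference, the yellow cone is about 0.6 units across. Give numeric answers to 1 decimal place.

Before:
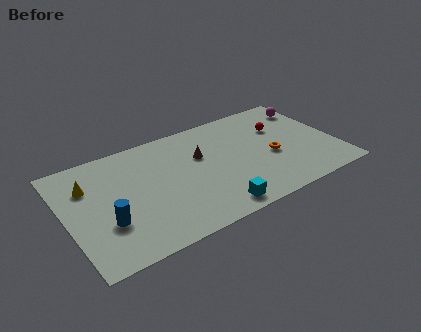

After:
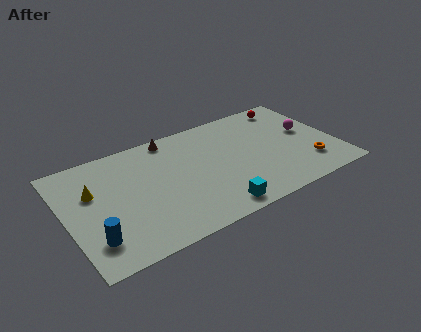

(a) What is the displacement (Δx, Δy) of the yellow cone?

(0.2, -0.6)

From the two frames, the yellow cone sits at roughly (1.5, 6.3) before and (1.7, 5.7) after.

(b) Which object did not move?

the cyan cube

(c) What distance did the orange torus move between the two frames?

2.6

From (12.3, 3.8) to (14.3, 2.2), the orange torus covered √(2.0² + 1.6²) ≈ 2.6 units.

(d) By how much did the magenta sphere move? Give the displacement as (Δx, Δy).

(-0.6, -2.1)

The magenta sphere started near (15.3, 7.1) and ended near (14.7, 5.0).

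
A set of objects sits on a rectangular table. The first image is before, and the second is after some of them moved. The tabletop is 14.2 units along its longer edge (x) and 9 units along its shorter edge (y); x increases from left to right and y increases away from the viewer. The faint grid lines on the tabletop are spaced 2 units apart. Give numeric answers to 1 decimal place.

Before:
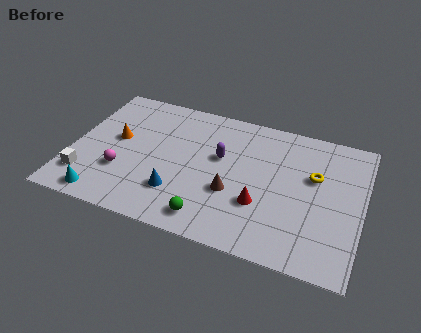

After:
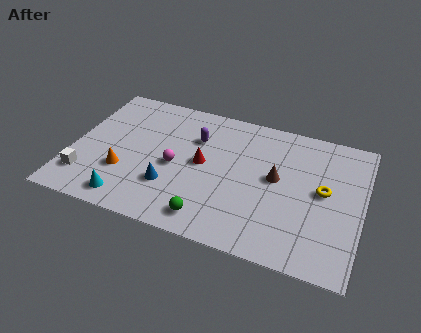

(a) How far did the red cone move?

3.4

From (9.4, 3.0) to (6.4, 4.7), the red cone covered √(3.0² + 1.7²) ≈ 3.4 units.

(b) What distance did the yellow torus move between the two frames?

0.9

The yellow torus was near (11.8, 5.6) before and (12.3, 4.8) after, so it travelled √(0.5² + 0.8²) ≈ 0.9 units.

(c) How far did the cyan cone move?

1.2

From (1.9, 1.0) to (3.1, 1.2), the cyan cone covered √(1.2² + 0.2²) ≈ 1.2 units.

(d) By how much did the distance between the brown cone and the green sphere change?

+2.4

The distance was about 2.2 in the first image and 4.6 in the second, so they moved 2.4 units further apart.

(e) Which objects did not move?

the green sphere and the white cube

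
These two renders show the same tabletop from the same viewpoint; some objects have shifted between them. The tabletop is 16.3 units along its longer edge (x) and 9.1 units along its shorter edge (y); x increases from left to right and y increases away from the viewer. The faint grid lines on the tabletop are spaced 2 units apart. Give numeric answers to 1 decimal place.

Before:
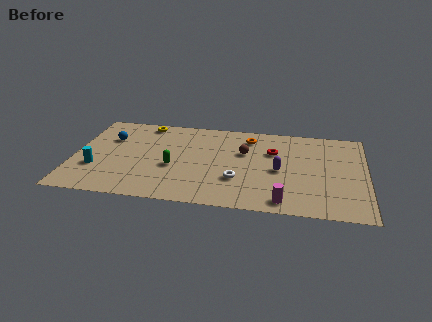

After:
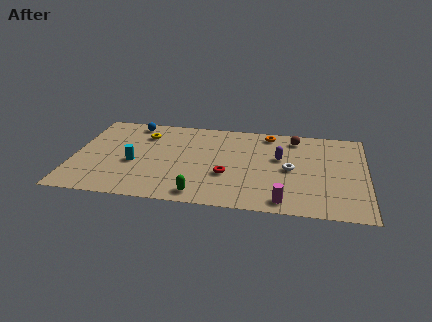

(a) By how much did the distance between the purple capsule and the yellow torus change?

-0.8

Before: roughly 8.6 units apart; after: 7.8. That's 0.8 units closer together.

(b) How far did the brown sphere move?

3.4

The brown sphere moved from about (9.5, 5.8) to (12.3, 7.7), a distance of √(2.8² + 1.9²) ≈ 3.4.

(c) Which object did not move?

the magenta cylinder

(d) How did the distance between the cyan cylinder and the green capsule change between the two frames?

+0.3

The distance was about 4.4 in the first image and 4.7 in the second, so they moved 0.3 units further apart.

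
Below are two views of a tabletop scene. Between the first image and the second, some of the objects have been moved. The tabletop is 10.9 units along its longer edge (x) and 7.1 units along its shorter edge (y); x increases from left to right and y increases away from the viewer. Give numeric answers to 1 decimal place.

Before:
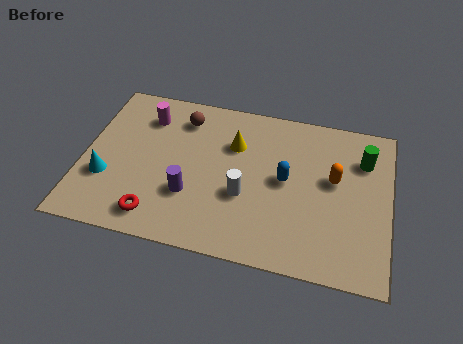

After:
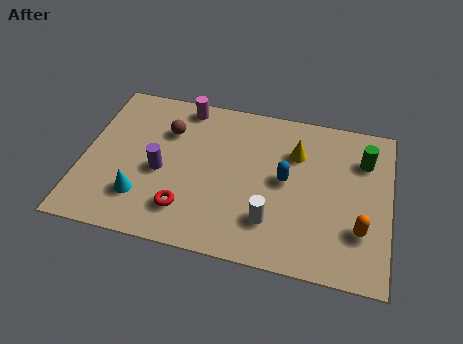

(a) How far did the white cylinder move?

1.3

From (5.8, 2.7) to (6.8, 1.8), the white cylinder covered √(1.0² + 0.9²) ≈ 1.3 units.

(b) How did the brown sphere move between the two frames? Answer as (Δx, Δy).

(-0.5, -0.7)

The brown sphere was at about (3.4, 5.7) and moved to about (2.9, 5.0).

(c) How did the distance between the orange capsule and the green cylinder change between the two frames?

+1.6

The distance was about 1.5 in the first image and 3.1 in the second, so they moved 1.6 units further apart.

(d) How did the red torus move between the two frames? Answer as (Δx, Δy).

(1.0, 0.5)

The red torus was at about (2.8, 1.1) and moved to about (3.8, 1.6).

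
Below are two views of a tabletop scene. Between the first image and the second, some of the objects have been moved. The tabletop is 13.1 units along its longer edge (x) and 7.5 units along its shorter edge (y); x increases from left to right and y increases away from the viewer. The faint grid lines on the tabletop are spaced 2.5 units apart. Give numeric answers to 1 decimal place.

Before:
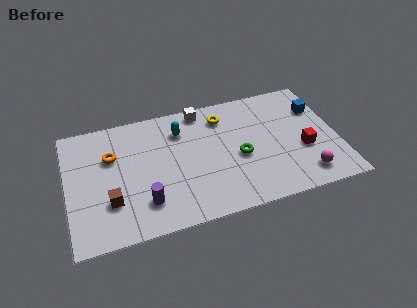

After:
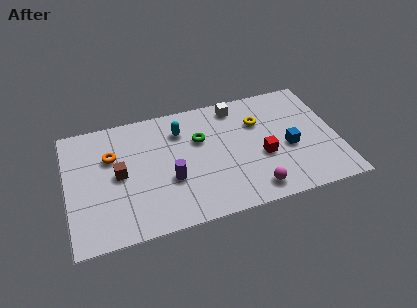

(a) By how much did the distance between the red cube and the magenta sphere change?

+0.4

Before: roughly 1.6 units apart; after: 2.0. That's 0.4 units further apart.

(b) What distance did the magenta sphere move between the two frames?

2.5

The magenta sphere was near (11.3, 1.3) before and (8.8, 1.1) after, so it travelled √(2.5² + 0.2²) ≈ 2.5 units.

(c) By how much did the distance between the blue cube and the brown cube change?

-2.5

They were about 10.7 units apart before and 8.2 after — 2.5 units closer together.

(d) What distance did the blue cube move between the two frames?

2.6

The blue cube was near (12.3, 5.3) before and (10.7, 3.2) after, so it travelled √(1.6² + 2.1²) ≈ 2.6 units.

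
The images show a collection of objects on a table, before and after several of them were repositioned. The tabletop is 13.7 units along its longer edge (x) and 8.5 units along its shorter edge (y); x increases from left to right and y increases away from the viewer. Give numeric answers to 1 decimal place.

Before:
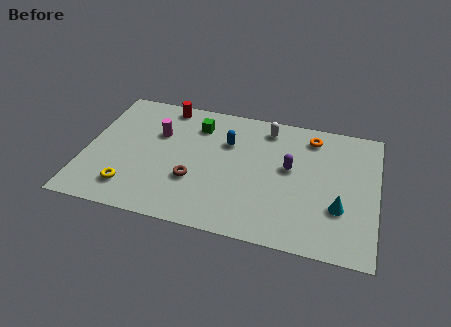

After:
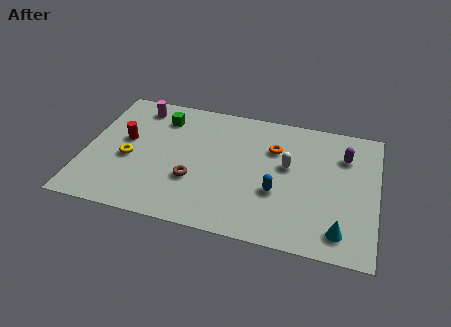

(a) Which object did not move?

the brown torus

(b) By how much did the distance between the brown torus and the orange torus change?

-2.1

Before: roughly 6.8 units apart; after: 4.7. That's 2.1 units closer together.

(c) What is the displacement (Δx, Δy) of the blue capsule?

(2.5, -2.7)

The blue capsule started near (6.6, 5.8) and ended near (9.1, 3.1).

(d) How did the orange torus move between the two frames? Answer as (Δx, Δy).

(-1.7, -1.2)

From the two frames, the orange torus sits at roughly (10.5, 7.1) before and (8.8, 5.9) after.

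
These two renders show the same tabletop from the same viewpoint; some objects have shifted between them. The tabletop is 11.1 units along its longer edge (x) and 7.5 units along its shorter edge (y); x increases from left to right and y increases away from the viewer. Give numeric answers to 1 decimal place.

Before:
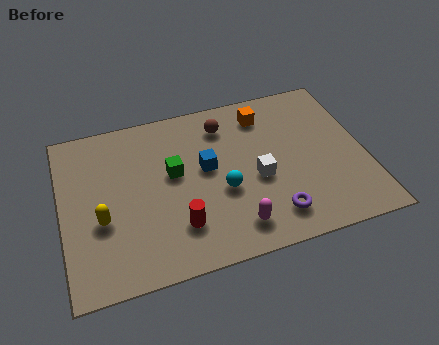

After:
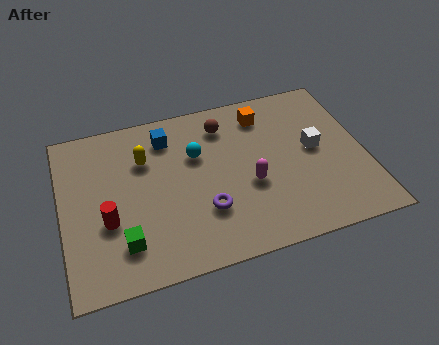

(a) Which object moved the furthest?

the green cube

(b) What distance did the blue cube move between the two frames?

2.2

The blue cube moved from about (5.3, 4.2) to (4.0, 6.0), a distance of √(1.3² + 1.8²) ≈ 2.2.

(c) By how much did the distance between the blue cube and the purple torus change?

+0.3

Before: roughly 3.6 units apart; after: 3.9. That's 0.3 units further apart.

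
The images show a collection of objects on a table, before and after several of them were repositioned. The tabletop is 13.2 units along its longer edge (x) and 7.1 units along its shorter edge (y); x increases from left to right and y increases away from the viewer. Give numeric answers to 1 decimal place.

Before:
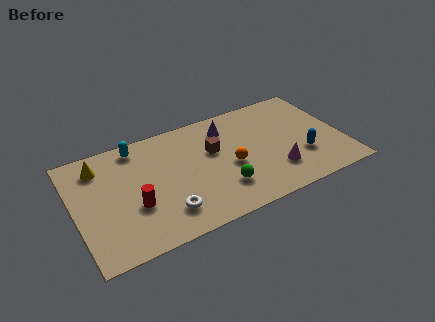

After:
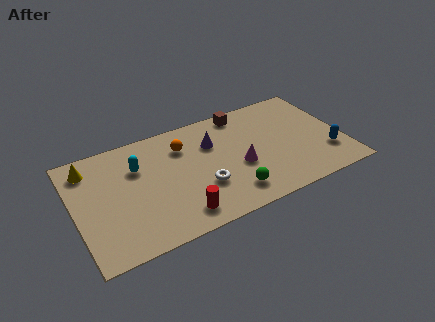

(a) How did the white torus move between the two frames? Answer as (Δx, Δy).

(1.9, 0.8)

The white torus was at about (4.2, 1.6) and moved to about (6.1, 2.4).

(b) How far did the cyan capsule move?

1.3

From (3.3, 6.2) to (3.2, 4.9), the cyan capsule covered √(0.1² + 1.3²) ≈ 1.3 units.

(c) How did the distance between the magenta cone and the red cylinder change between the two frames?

-3.3

They were about 6.9 units apart before and 3.6 after — 3.3 units closer together.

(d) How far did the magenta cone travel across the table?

2.0

The magenta cone was near (9.7, 1.9) before and (8.0, 2.9) after, so it travelled √(1.7² + 1.0²) ≈ 2.0 units.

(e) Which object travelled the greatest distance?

the orange sphere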